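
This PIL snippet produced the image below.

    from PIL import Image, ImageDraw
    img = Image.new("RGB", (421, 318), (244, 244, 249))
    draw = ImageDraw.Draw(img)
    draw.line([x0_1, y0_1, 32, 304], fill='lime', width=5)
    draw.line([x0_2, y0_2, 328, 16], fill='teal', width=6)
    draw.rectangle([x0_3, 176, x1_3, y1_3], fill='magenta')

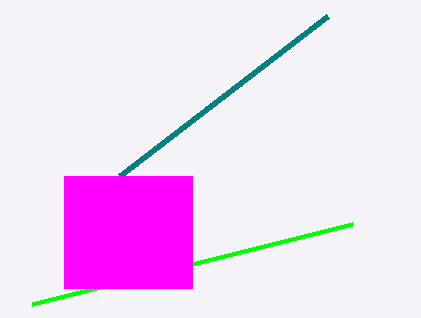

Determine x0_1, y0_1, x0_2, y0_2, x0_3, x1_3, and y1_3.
x0_1 = 352; y0_1 = 224; x0_2 = 120; y0_2 = 176; x0_3 = 64; x1_3 = 192; y1_3 = 288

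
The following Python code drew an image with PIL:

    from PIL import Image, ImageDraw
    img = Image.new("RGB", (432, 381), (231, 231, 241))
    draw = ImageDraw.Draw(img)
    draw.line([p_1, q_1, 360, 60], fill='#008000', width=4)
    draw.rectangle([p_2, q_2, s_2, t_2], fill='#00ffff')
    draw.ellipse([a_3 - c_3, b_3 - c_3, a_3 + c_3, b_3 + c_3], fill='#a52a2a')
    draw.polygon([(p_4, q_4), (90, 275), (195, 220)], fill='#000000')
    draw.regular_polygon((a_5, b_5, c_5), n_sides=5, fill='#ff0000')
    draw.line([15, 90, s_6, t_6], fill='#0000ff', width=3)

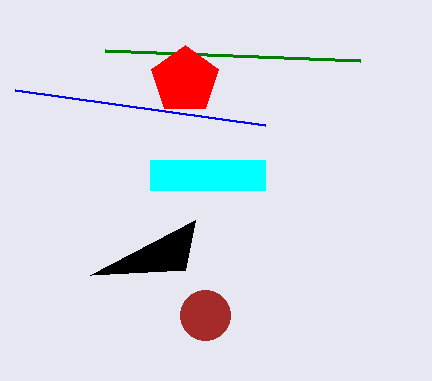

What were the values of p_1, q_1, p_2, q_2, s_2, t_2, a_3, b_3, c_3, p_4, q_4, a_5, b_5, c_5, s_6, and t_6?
p_1 = 105
q_1 = 50
p_2 = 150
q_2 = 160
s_2 = 265
t_2 = 190
a_3 = 205
b_3 = 315
c_3 = 25
p_4 = 185
q_4 = 270
a_5 = 185
b_5 = 80
c_5 = 35
s_6 = 265
t_6 = 125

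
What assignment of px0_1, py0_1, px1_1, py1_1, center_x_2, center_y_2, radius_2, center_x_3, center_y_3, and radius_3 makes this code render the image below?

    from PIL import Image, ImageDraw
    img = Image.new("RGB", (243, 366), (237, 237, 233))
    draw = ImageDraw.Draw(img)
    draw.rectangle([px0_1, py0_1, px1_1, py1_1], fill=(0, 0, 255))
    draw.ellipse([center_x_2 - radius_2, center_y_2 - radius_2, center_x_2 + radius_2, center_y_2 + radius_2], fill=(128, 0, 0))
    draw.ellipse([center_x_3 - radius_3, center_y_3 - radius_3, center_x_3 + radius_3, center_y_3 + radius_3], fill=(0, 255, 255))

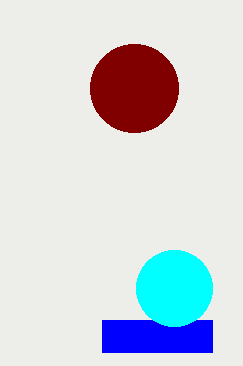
px0_1 = 102; py0_1 = 320; px1_1 = 212; py1_1 = 352; center_x_2 = 134; center_y_2 = 88; radius_2 = 44; center_x_3 = 174; center_y_3 = 288; radius_3 = 38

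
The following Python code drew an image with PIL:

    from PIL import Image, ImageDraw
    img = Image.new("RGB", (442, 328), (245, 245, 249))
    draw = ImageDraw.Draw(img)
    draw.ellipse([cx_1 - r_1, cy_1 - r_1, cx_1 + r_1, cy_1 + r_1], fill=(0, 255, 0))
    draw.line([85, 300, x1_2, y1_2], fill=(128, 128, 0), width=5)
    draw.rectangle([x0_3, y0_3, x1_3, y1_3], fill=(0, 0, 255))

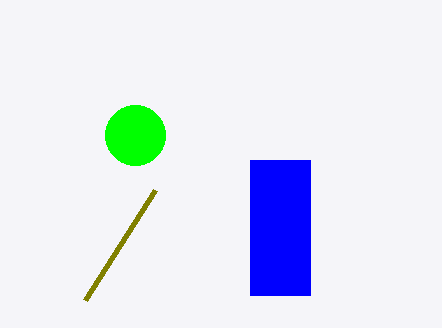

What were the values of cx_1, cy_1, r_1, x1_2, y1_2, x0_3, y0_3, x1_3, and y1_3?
cx_1 = 135
cy_1 = 135
r_1 = 30
x1_2 = 155
y1_2 = 190
x0_3 = 250
y0_3 = 160
x1_3 = 310
y1_3 = 295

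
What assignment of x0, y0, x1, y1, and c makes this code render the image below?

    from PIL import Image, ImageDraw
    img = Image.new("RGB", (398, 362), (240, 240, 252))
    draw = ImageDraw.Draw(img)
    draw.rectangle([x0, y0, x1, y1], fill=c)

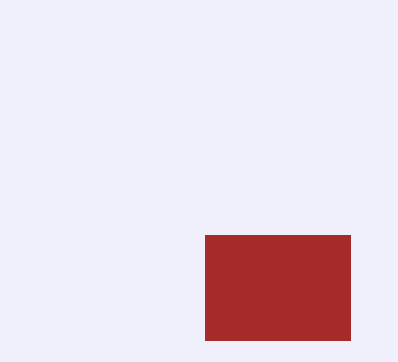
x0 = 205
y0 = 235
x1 = 350
y1 = 340
c = 'brown'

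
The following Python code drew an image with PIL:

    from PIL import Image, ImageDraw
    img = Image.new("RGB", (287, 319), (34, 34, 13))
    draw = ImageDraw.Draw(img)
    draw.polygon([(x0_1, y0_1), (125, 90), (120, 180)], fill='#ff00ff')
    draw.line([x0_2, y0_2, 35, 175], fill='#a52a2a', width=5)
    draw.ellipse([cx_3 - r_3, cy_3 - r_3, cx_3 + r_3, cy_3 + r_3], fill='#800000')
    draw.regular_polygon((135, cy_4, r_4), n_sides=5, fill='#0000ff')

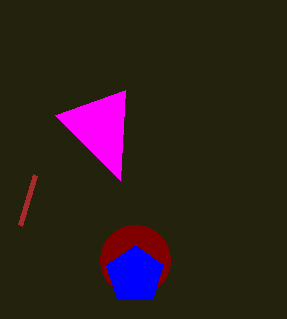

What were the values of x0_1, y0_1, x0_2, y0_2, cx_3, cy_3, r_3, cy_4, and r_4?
x0_1 = 55, y0_1 = 115, x0_2 = 20, y0_2 = 225, cx_3 = 135, cy_3 = 260, r_3 = 35, cy_4 = 275, r_4 = 30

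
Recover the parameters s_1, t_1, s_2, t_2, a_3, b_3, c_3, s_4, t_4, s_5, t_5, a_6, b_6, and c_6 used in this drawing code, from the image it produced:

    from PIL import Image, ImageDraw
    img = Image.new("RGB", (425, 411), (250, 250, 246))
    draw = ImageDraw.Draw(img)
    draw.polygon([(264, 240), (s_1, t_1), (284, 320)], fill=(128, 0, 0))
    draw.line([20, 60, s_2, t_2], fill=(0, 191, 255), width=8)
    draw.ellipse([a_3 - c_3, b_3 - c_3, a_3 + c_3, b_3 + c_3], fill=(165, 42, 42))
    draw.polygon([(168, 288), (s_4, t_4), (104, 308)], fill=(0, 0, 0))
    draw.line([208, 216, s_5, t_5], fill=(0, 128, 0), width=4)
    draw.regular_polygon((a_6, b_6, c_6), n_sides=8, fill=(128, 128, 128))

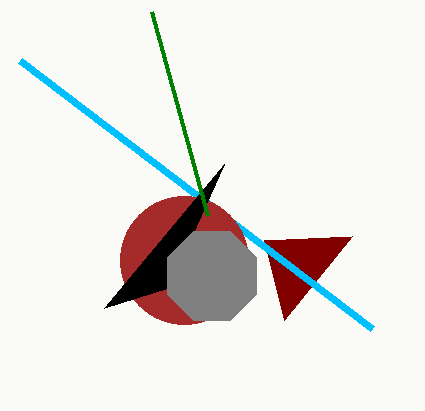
s_1 = 352
t_1 = 236
s_2 = 372
t_2 = 328
a_3 = 184
b_3 = 260
c_3 = 64
s_4 = 224
t_4 = 164
s_5 = 152
t_5 = 12
a_6 = 212
b_6 = 276
c_6 = 48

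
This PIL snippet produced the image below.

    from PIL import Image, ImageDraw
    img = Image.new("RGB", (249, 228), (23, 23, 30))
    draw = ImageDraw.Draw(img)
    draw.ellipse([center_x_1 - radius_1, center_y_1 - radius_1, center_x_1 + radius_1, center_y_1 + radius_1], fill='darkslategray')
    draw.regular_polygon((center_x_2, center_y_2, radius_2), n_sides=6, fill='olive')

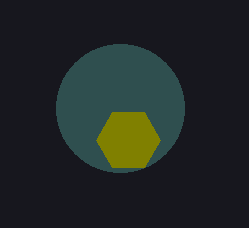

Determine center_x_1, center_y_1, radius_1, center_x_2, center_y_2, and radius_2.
center_x_1 = 120
center_y_1 = 108
radius_1 = 64
center_x_2 = 128
center_y_2 = 140
radius_2 = 32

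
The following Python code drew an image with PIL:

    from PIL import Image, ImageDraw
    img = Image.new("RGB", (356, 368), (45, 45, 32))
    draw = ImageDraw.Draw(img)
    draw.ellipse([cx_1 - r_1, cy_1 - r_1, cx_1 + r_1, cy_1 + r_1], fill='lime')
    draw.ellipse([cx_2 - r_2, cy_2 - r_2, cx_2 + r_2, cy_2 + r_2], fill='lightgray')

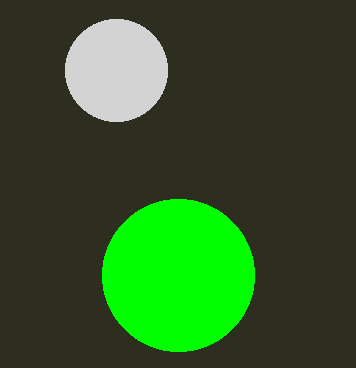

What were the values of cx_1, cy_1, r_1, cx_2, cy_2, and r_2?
cx_1 = 178
cy_1 = 275
r_1 = 76
cx_2 = 116
cy_2 = 70
r_2 = 51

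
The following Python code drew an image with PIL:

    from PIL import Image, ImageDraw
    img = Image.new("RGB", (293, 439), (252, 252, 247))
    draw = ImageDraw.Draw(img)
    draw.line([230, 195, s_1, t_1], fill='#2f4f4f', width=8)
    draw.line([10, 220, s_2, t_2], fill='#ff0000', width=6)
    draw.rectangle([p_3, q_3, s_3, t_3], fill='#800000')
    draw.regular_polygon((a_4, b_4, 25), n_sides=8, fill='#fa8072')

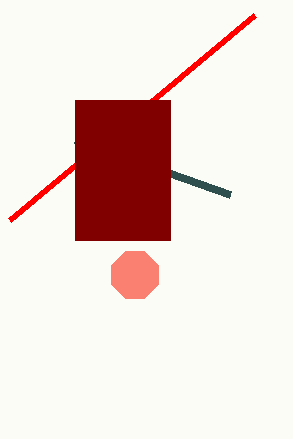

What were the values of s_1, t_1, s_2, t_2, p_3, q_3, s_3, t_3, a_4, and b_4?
s_1 = 75, t_1 = 140, s_2 = 255, t_2 = 15, p_3 = 75, q_3 = 100, s_3 = 170, t_3 = 240, a_4 = 135, b_4 = 275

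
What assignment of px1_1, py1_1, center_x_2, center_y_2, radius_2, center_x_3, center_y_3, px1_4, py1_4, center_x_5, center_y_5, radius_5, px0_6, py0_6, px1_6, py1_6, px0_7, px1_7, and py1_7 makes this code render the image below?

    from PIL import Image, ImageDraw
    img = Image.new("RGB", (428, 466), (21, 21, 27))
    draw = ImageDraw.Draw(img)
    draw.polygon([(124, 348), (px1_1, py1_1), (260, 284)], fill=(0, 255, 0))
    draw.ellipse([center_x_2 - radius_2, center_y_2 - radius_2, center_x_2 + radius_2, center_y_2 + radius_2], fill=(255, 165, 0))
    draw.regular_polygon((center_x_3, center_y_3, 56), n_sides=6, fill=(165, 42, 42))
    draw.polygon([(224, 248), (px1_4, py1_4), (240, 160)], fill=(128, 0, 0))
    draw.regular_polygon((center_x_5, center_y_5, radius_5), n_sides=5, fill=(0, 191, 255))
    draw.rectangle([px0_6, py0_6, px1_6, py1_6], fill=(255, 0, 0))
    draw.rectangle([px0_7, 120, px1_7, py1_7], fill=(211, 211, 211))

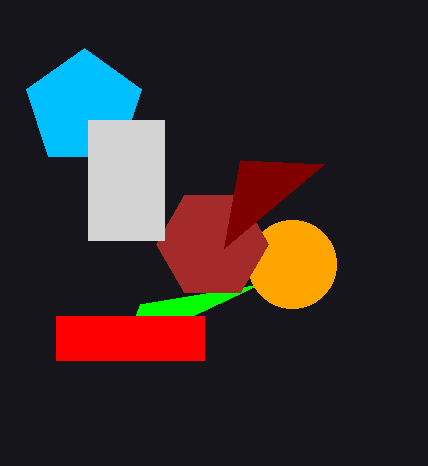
px1_1 = 140
py1_1 = 304
center_x_2 = 292
center_y_2 = 264
radius_2 = 44
center_x_3 = 212
center_y_3 = 244
px1_4 = 324
py1_4 = 164
center_x_5 = 84
center_y_5 = 108
radius_5 = 60
px0_6 = 56
py0_6 = 316
px1_6 = 204
py1_6 = 360
px0_7 = 88
px1_7 = 164
py1_7 = 240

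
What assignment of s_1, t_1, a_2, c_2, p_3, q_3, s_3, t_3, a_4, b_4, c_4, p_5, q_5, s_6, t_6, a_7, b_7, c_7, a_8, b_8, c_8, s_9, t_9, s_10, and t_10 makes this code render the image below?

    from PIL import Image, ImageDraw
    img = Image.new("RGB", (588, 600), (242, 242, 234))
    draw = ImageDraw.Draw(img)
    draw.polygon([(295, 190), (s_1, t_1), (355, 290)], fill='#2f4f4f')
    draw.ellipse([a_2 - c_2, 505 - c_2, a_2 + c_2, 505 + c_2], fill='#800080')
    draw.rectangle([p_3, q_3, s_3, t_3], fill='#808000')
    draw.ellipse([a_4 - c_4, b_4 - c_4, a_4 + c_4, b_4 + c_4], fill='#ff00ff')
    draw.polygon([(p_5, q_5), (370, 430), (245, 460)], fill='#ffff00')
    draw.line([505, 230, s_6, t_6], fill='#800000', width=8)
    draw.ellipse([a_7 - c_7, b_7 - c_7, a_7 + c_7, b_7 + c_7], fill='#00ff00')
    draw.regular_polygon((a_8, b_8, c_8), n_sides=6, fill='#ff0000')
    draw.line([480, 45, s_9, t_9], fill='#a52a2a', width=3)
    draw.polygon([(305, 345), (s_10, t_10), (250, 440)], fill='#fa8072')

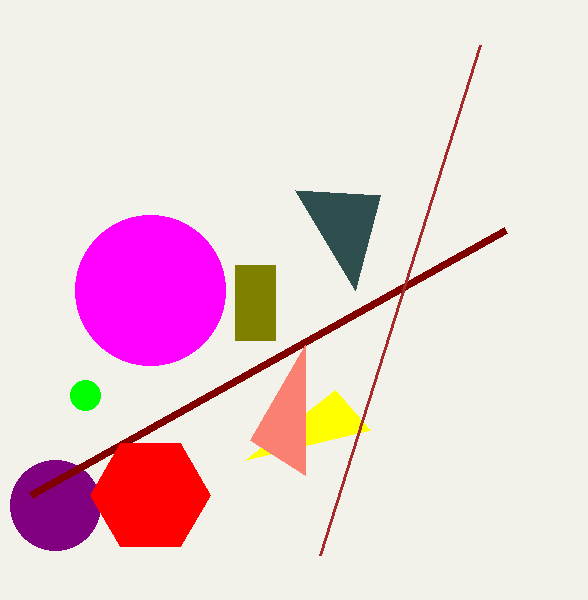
s_1 = 380; t_1 = 195; a_2 = 55; c_2 = 45; p_3 = 235; q_3 = 265; s_3 = 275; t_3 = 340; a_4 = 150; b_4 = 290; c_4 = 75; p_5 = 335; q_5 = 390; s_6 = 30; t_6 = 495; a_7 = 85; b_7 = 395; c_7 = 15; a_8 = 150; b_8 = 495; c_8 = 60; s_9 = 320; t_9 = 555; s_10 = 305; t_10 = 475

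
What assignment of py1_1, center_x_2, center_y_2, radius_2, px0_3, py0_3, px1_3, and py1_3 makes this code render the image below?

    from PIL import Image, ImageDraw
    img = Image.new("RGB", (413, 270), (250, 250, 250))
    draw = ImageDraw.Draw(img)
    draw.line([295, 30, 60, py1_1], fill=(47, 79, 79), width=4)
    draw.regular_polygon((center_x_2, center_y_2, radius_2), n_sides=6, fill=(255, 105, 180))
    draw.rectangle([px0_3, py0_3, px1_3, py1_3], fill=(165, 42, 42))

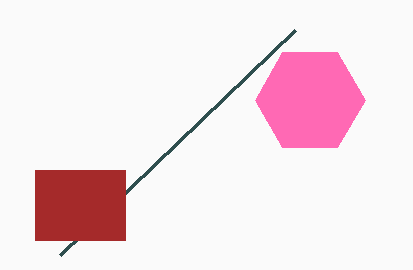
py1_1 = 255
center_x_2 = 310
center_y_2 = 100
radius_2 = 55
px0_3 = 35
py0_3 = 170
px1_3 = 125
py1_3 = 240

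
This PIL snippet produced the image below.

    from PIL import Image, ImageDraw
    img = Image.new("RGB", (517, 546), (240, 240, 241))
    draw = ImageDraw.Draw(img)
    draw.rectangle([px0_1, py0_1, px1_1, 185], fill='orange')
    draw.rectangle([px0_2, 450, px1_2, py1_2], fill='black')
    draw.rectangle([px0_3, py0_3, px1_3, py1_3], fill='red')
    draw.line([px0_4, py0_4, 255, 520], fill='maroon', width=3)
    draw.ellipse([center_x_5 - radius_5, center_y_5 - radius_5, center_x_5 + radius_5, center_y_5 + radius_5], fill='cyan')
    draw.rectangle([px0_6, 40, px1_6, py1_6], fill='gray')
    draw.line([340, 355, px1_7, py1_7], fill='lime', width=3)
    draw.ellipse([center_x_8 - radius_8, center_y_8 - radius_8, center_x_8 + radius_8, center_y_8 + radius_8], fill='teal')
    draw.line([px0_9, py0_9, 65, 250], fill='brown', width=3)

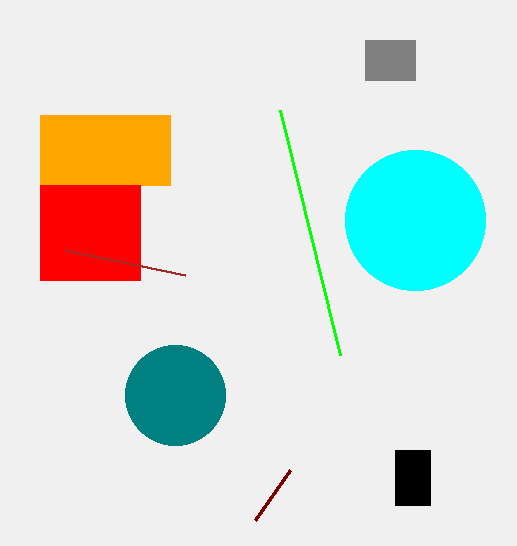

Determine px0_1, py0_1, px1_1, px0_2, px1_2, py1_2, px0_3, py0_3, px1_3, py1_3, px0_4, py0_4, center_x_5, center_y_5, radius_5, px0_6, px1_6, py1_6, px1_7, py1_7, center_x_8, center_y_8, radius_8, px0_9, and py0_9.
px0_1 = 40, py0_1 = 115, px1_1 = 170, px0_2 = 395, px1_2 = 430, py1_2 = 505, px0_3 = 40, py0_3 = 185, px1_3 = 140, py1_3 = 280, px0_4 = 290, py0_4 = 470, center_x_5 = 415, center_y_5 = 220, radius_5 = 70, px0_6 = 365, px1_6 = 415, py1_6 = 80, px1_7 = 280, py1_7 = 110, center_x_8 = 175, center_y_8 = 395, radius_8 = 50, px0_9 = 185, py0_9 = 275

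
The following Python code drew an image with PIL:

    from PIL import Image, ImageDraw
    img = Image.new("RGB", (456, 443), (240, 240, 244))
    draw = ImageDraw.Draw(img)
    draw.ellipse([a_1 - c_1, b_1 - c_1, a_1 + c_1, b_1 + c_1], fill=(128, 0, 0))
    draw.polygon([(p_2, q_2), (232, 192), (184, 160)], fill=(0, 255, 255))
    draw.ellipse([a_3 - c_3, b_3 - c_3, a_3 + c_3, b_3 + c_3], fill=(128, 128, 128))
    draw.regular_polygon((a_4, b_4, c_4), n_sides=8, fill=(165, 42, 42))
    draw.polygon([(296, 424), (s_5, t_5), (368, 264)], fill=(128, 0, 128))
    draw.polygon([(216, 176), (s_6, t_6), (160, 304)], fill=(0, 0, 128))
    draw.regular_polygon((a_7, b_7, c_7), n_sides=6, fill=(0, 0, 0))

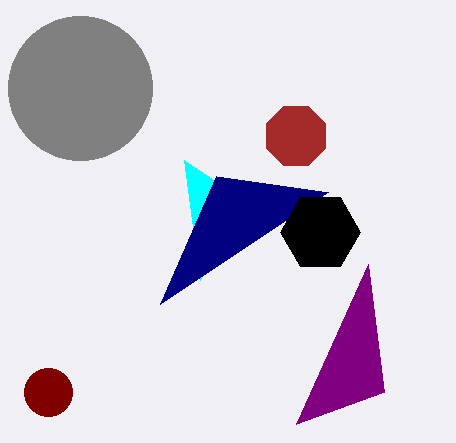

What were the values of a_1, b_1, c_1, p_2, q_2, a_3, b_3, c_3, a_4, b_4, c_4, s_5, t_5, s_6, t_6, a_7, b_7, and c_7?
a_1 = 48; b_1 = 392; c_1 = 24; p_2 = 200; q_2 = 280; a_3 = 80; b_3 = 88; c_3 = 72; a_4 = 296; b_4 = 136; c_4 = 32; s_5 = 384; t_5 = 392; s_6 = 328; t_6 = 192; a_7 = 320; b_7 = 232; c_7 = 40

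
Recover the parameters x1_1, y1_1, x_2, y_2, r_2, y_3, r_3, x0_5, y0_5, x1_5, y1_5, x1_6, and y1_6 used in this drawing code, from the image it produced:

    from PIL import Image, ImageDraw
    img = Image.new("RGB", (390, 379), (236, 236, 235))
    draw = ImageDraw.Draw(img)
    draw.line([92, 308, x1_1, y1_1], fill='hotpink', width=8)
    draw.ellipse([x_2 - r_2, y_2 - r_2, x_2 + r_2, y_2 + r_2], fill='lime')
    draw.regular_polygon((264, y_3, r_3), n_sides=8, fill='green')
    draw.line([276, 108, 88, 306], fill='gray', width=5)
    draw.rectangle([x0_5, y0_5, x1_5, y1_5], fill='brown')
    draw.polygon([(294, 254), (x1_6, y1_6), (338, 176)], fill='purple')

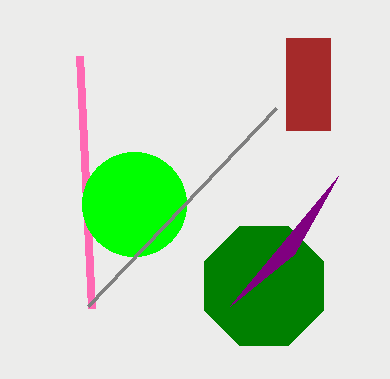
x1_1 = 80
y1_1 = 56
x_2 = 134
y_2 = 204
r_2 = 52
y_3 = 286
r_3 = 64
x0_5 = 286
y0_5 = 38
x1_5 = 330
y1_5 = 130
x1_6 = 230
y1_6 = 306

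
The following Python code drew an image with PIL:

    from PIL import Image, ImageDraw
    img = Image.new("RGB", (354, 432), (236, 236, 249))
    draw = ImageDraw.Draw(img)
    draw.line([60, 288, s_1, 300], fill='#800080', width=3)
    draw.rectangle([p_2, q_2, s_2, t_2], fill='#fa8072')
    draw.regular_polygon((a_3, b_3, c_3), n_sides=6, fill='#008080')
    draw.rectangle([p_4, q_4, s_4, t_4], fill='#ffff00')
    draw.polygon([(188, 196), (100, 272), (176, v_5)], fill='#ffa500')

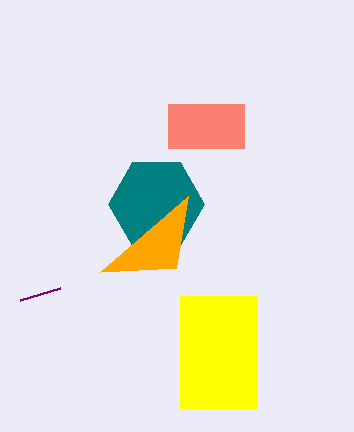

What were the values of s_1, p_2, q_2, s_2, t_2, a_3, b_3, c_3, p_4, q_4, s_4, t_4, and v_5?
s_1 = 20, p_2 = 168, q_2 = 104, s_2 = 244, t_2 = 148, a_3 = 156, b_3 = 204, c_3 = 48, p_4 = 180, q_4 = 296, s_4 = 256, t_4 = 408, v_5 = 268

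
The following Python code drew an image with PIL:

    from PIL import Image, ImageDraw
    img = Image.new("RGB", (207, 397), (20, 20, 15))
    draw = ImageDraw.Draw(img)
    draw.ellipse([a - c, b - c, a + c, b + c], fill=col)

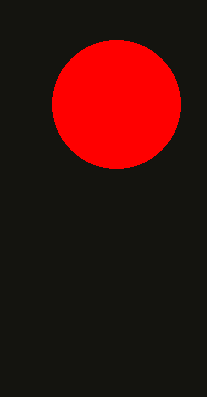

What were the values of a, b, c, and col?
a = 116
b = 104
c = 64
col = 'red'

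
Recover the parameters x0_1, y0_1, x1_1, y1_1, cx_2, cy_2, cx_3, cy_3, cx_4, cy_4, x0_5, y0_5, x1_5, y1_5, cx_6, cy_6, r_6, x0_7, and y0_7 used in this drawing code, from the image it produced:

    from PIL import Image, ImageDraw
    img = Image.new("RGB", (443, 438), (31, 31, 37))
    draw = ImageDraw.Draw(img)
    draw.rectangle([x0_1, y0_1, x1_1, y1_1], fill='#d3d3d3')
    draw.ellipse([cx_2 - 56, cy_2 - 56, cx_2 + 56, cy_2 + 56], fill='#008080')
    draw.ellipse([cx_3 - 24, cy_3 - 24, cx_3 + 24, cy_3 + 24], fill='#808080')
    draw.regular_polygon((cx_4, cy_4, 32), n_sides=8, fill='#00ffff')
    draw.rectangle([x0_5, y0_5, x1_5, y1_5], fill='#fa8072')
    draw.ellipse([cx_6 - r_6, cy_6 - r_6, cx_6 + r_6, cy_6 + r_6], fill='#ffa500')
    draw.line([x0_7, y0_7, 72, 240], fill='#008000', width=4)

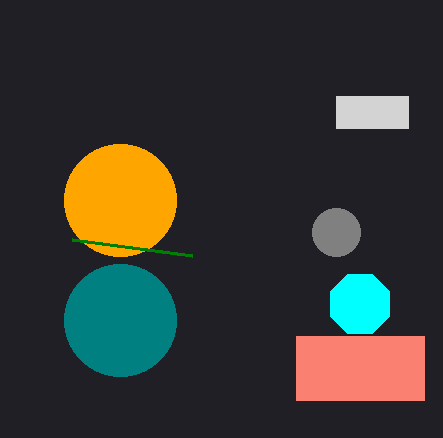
x0_1 = 336, y0_1 = 96, x1_1 = 408, y1_1 = 128, cx_2 = 120, cy_2 = 320, cx_3 = 336, cy_3 = 232, cx_4 = 360, cy_4 = 304, x0_5 = 296, y0_5 = 336, x1_5 = 424, y1_5 = 400, cx_6 = 120, cy_6 = 200, r_6 = 56, x0_7 = 192, y0_7 = 256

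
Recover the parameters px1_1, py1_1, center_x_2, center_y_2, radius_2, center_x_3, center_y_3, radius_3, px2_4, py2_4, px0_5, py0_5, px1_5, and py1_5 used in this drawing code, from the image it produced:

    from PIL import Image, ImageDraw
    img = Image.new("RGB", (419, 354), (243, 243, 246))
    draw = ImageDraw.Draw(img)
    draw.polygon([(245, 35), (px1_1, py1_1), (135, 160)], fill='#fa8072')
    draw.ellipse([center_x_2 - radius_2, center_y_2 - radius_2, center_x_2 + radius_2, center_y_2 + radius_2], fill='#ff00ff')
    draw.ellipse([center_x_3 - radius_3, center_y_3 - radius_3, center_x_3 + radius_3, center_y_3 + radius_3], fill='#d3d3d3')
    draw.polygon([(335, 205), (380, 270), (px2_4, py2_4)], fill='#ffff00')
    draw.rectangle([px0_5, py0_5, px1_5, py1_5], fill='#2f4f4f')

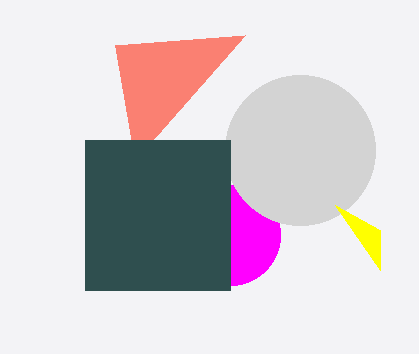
px1_1 = 115, py1_1 = 45, center_x_2 = 230, center_y_2 = 235, radius_2 = 50, center_x_3 = 300, center_y_3 = 150, radius_3 = 75, px2_4 = 380, py2_4 = 230, px0_5 = 85, py0_5 = 140, px1_5 = 230, py1_5 = 290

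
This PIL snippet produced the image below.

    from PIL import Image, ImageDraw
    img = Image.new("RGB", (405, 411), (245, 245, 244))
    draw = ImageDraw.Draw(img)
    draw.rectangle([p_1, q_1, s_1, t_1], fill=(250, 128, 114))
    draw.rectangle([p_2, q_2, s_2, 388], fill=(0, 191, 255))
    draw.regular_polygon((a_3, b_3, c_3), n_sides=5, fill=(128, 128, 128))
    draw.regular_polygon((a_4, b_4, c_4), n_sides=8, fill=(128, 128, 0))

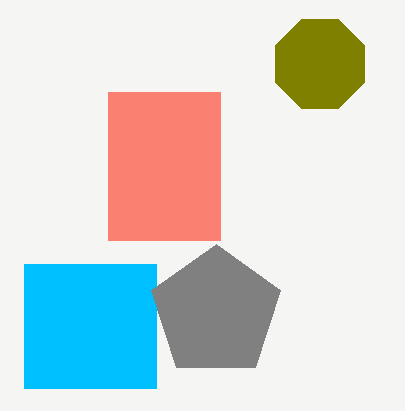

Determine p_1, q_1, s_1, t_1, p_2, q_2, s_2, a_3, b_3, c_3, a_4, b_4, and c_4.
p_1 = 108, q_1 = 92, s_1 = 220, t_1 = 240, p_2 = 24, q_2 = 264, s_2 = 156, a_3 = 216, b_3 = 312, c_3 = 68, a_4 = 320, b_4 = 64, c_4 = 48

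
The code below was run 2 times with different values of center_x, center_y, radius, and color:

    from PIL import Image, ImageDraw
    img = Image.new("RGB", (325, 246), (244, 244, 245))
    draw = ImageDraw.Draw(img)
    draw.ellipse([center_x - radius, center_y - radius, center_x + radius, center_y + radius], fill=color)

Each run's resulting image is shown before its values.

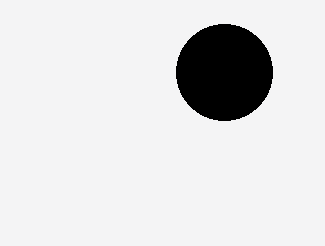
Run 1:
center_x = 224
center_y = 72
radius = 48
color = 'black'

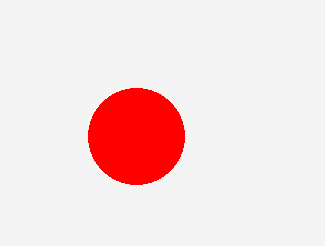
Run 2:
center_x = 136, center_y = 136, radius = 48, color = 'red'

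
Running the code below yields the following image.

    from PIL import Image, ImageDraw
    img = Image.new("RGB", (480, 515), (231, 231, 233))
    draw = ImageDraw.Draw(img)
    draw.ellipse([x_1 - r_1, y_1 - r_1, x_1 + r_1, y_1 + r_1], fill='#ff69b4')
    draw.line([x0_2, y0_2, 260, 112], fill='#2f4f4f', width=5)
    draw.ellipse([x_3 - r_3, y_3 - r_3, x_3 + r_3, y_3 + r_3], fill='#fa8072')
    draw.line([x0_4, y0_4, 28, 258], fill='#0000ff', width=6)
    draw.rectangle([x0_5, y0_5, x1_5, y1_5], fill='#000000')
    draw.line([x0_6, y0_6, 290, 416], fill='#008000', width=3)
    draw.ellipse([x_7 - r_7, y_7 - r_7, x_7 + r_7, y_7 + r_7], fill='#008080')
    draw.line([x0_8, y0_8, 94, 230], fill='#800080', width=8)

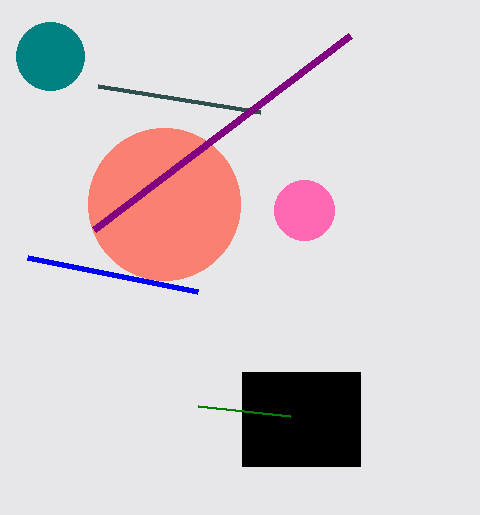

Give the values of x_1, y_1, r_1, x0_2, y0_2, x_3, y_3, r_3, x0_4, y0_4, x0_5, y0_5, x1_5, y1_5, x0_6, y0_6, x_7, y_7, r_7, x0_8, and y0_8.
x_1 = 304, y_1 = 210, r_1 = 30, x0_2 = 98, y0_2 = 86, x_3 = 164, y_3 = 204, r_3 = 76, x0_4 = 198, y0_4 = 292, x0_5 = 242, y0_5 = 372, x1_5 = 360, y1_5 = 466, x0_6 = 198, y0_6 = 406, x_7 = 50, y_7 = 56, r_7 = 34, x0_8 = 350, y0_8 = 36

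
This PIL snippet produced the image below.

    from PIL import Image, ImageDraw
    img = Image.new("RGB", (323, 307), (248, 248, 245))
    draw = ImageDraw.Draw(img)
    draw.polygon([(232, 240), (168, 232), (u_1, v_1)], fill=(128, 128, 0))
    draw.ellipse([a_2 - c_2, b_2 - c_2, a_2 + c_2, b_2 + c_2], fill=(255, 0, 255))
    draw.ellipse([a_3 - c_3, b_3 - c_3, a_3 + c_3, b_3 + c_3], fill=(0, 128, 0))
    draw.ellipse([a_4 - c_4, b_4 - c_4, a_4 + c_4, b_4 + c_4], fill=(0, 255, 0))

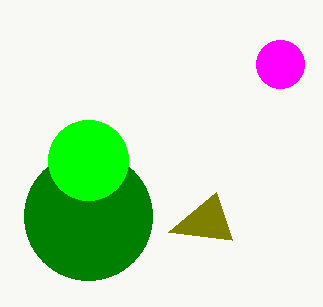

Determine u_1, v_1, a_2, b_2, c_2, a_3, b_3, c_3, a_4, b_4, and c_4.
u_1 = 216, v_1 = 192, a_2 = 280, b_2 = 64, c_2 = 24, a_3 = 88, b_3 = 216, c_3 = 64, a_4 = 88, b_4 = 160, c_4 = 40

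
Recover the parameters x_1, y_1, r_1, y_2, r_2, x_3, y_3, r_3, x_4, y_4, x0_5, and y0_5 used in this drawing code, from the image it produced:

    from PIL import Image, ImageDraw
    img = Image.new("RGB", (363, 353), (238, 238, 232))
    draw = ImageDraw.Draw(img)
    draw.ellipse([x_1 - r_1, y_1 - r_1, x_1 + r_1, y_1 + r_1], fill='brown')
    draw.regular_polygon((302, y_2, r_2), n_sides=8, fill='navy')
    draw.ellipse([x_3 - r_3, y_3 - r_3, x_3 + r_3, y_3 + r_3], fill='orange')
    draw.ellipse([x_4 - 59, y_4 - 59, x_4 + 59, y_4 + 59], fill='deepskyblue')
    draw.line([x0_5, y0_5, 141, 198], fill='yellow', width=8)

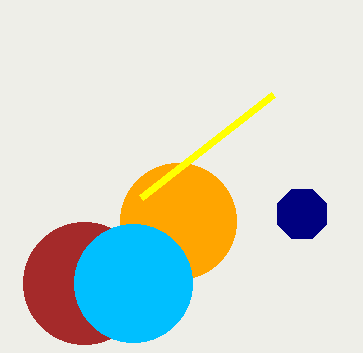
x_1 = 84; y_1 = 283; r_1 = 61; y_2 = 214; r_2 = 27; x_3 = 178; y_3 = 221; r_3 = 58; x_4 = 133; y_4 = 283; x0_5 = 273; y0_5 = 95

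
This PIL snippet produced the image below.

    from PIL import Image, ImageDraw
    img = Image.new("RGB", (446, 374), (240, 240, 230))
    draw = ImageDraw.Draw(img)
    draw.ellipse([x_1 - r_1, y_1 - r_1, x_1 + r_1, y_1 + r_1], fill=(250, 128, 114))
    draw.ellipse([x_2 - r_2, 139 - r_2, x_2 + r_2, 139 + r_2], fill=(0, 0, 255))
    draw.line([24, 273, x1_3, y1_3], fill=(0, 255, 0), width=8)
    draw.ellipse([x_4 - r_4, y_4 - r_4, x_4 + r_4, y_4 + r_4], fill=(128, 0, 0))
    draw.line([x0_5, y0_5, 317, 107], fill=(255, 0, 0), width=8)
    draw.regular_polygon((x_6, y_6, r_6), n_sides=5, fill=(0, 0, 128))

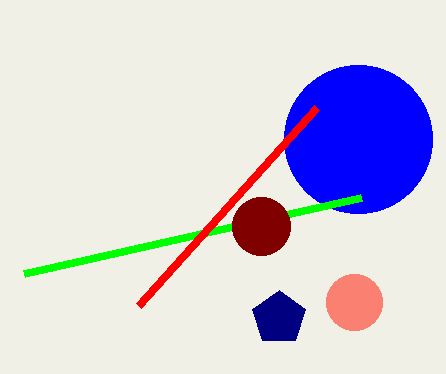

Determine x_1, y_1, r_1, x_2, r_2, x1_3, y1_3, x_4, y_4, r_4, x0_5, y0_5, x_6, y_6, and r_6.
x_1 = 354
y_1 = 302
r_1 = 28
x_2 = 358
r_2 = 74
x1_3 = 361
y1_3 = 197
x_4 = 261
y_4 = 226
r_4 = 29
x0_5 = 139
y0_5 = 305
x_6 = 279
y_6 = 318
r_6 = 28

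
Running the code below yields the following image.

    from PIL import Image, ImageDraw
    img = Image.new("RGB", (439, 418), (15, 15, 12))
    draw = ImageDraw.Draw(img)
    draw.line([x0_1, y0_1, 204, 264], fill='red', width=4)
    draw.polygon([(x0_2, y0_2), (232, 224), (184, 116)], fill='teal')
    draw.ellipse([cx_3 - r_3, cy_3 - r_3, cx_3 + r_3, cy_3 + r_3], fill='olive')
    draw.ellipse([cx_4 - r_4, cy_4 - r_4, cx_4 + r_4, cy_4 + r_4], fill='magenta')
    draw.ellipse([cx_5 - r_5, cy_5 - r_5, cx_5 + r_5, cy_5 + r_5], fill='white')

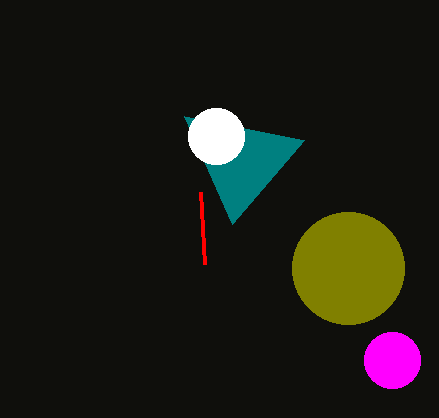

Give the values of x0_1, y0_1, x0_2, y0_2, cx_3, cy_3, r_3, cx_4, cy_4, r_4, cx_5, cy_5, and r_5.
x0_1 = 200; y0_1 = 192; x0_2 = 304; y0_2 = 140; cx_3 = 348; cy_3 = 268; r_3 = 56; cx_4 = 392; cy_4 = 360; r_4 = 28; cx_5 = 216; cy_5 = 136; r_5 = 28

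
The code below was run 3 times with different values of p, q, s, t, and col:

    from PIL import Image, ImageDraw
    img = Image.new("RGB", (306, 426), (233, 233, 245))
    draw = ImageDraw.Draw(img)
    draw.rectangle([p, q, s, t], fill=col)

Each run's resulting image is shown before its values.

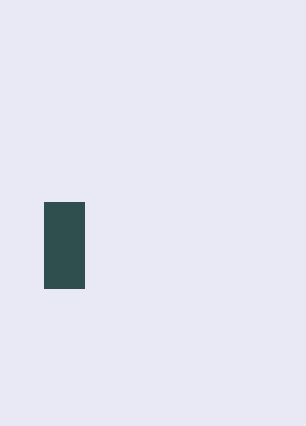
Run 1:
p = 44, q = 202, s = 84, t = 288, col = 'darkslategray'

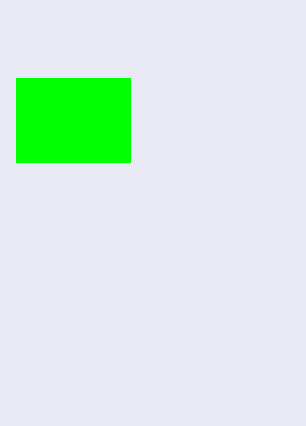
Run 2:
p = 16; q = 78; s = 130; t = 162; col = 'lime'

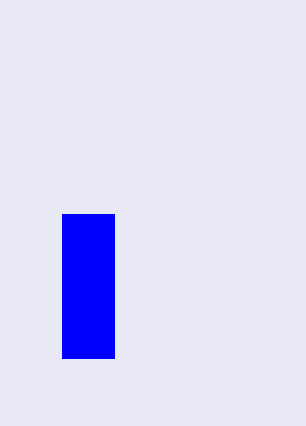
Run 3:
p = 62
q = 214
s = 114
t = 358
col = 'blue'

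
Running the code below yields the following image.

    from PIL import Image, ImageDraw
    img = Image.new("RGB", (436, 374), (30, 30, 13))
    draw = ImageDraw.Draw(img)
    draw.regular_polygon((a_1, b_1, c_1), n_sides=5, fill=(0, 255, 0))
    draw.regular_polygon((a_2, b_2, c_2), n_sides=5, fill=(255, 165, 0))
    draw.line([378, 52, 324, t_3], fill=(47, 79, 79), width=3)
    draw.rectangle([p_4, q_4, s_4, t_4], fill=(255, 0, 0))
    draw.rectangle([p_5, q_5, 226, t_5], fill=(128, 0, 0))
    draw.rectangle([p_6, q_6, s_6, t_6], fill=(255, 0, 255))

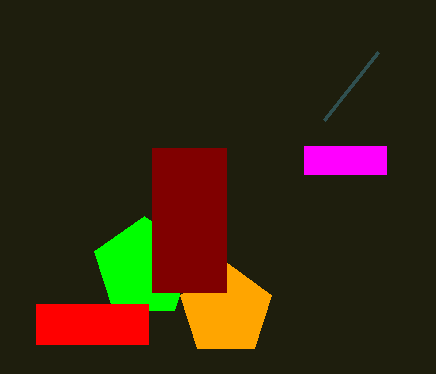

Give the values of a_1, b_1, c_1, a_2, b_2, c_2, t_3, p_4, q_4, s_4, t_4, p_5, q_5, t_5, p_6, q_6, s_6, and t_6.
a_1 = 144
b_1 = 268
c_1 = 52
a_2 = 226
b_2 = 310
c_2 = 48
t_3 = 120
p_4 = 36
q_4 = 304
s_4 = 148
t_4 = 344
p_5 = 152
q_5 = 148
t_5 = 292
p_6 = 304
q_6 = 146
s_6 = 386
t_6 = 174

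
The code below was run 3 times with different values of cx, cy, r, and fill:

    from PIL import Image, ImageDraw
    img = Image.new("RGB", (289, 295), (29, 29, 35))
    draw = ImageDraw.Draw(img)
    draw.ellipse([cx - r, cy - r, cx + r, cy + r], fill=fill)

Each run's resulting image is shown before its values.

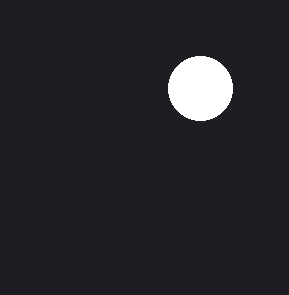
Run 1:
cx = 200; cy = 88; r = 32; fill = 'white'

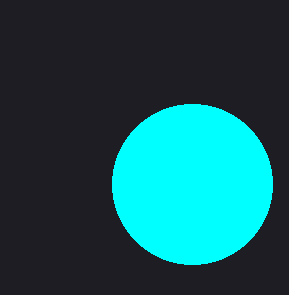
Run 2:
cx = 192, cy = 184, r = 80, fill = 'cyan'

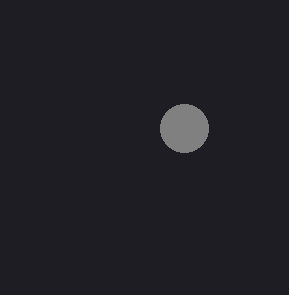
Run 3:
cx = 184; cy = 128; r = 24; fill = 'gray'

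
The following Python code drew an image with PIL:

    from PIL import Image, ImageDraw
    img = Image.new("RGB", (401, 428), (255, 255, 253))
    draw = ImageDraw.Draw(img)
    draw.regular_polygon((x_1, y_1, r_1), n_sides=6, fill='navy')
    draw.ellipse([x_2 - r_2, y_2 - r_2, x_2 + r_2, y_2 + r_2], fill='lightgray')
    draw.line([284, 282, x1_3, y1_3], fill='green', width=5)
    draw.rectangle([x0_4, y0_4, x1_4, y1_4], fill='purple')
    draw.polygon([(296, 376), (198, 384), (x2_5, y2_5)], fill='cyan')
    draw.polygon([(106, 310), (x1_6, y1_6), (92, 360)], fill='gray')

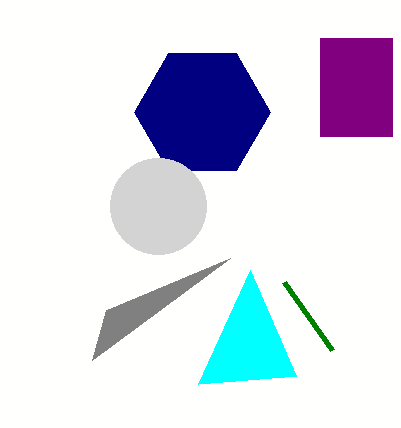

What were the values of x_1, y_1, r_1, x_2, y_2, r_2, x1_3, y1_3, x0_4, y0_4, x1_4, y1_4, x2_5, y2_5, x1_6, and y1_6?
x_1 = 202
y_1 = 112
r_1 = 68
x_2 = 158
y_2 = 206
r_2 = 48
x1_3 = 332
y1_3 = 350
x0_4 = 320
y0_4 = 38
x1_4 = 392
y1_4 = 136
x2_5 = 250
y2_5 = 270
x1_6 = 230
y1_6 = 258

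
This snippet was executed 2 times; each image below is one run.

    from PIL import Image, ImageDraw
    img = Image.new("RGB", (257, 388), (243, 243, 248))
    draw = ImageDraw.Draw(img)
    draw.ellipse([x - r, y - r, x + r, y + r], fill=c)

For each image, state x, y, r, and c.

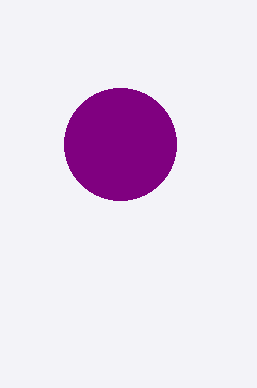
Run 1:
x = 120, y = 144, r = 56, c = 'purple'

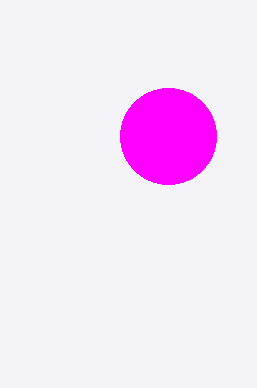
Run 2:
x = 168
y = 136
r = 48
c = 'magenta'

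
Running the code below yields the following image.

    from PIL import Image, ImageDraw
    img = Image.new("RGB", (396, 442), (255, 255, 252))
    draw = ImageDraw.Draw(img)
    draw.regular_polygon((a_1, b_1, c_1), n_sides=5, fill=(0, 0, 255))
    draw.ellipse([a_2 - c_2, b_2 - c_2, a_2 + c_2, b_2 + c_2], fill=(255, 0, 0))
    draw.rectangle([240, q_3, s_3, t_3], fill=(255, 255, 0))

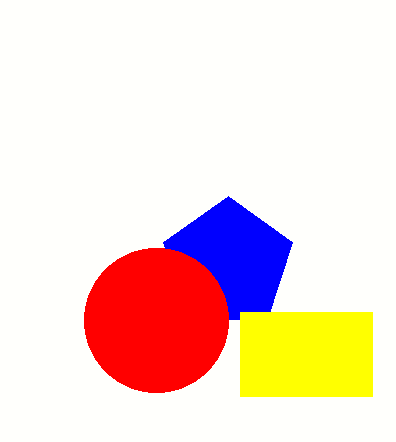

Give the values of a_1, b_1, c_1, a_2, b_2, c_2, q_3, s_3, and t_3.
a_1 = 228; b_1 = 264; c_1 = 68; a_2 = 156; b_2 = 320; c_2 = 72; q_3 = 312; s_3 = 372; t_3 = 396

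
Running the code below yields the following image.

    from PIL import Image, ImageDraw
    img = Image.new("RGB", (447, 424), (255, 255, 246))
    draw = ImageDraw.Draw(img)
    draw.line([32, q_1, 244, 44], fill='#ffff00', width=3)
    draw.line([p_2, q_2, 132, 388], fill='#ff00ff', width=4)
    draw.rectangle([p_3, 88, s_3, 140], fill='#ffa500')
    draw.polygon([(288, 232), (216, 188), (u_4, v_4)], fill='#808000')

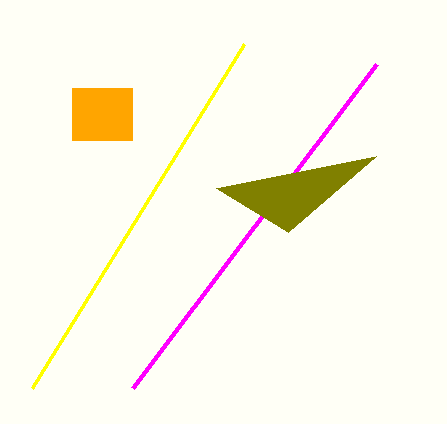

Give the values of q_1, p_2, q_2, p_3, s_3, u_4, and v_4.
q_1 = 388
p_2 = 376
q_2 = 64
p_3 = 72
s_3 = 132
u_4 = 376
v_4 = 156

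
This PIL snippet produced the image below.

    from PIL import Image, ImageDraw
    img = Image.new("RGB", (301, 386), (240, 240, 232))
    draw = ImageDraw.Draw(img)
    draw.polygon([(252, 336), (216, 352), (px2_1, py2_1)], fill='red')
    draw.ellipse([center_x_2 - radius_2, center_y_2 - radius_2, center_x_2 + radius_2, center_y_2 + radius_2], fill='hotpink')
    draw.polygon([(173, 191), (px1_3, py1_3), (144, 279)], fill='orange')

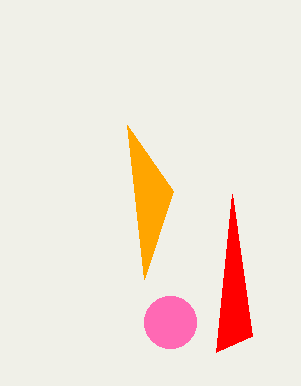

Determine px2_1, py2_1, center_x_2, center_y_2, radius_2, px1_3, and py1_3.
px2_1 = 232
py2_1 = 194
center_x_2 = 170
center_y_2 = 322
radius_2 = 26
px1_3 = 127
py1_3 = 125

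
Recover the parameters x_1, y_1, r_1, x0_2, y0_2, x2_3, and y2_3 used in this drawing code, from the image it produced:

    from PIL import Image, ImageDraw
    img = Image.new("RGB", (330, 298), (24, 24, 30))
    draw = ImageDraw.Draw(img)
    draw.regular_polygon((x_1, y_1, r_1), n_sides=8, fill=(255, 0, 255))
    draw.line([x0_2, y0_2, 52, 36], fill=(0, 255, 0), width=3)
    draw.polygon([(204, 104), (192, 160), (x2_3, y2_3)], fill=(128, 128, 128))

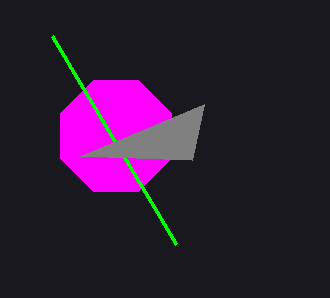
x_1 = 116; y_1 = 136; r_1 = 60; x0_2 = 176; y0_2 = 244; x2_3 = 80; y2_3 = 156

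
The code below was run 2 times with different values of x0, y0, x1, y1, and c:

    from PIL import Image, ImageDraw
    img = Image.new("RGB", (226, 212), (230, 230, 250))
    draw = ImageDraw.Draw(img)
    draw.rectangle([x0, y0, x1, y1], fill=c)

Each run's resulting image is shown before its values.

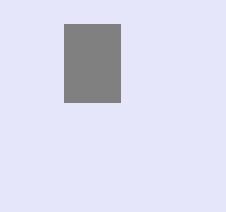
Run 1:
x0 = 64
y0 = 24
x1 = 120
y1 = 102
c = 'gray'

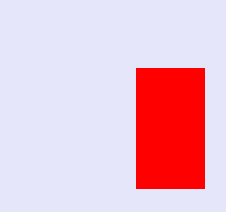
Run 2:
x0 = 136; y0 = 68; x1 = 204; y1 = 188; c = 'red'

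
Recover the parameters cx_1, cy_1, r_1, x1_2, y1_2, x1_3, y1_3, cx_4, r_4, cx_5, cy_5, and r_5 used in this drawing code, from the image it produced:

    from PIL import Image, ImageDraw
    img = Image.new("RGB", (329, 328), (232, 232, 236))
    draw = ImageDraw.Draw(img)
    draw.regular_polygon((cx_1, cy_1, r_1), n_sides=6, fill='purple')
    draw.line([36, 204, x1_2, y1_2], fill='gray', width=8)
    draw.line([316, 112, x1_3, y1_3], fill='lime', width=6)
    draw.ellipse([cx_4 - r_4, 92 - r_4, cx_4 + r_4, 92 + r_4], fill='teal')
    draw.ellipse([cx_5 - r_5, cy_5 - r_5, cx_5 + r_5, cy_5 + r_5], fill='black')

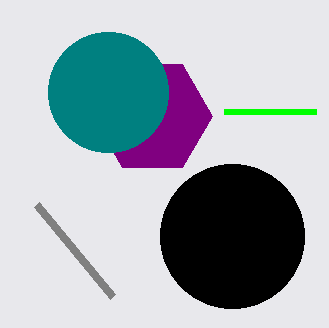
cx_1 = 152, cy_1 = 116, r_1 = 60, x1_2 = 112, y1_2 = 296, x1_3 = 224, y1_3 = 112, cx_4 = 108, r_4 = 60, cx_5 = 232, cy_5 = 236, r_5 = 72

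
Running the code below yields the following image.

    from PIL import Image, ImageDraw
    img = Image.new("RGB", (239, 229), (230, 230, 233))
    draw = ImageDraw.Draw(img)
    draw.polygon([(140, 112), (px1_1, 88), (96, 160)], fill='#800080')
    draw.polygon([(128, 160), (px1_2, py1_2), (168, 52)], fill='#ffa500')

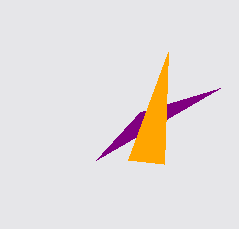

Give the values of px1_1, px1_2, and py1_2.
px1_1 = 220; px1_2 = 164; py1_2 = 164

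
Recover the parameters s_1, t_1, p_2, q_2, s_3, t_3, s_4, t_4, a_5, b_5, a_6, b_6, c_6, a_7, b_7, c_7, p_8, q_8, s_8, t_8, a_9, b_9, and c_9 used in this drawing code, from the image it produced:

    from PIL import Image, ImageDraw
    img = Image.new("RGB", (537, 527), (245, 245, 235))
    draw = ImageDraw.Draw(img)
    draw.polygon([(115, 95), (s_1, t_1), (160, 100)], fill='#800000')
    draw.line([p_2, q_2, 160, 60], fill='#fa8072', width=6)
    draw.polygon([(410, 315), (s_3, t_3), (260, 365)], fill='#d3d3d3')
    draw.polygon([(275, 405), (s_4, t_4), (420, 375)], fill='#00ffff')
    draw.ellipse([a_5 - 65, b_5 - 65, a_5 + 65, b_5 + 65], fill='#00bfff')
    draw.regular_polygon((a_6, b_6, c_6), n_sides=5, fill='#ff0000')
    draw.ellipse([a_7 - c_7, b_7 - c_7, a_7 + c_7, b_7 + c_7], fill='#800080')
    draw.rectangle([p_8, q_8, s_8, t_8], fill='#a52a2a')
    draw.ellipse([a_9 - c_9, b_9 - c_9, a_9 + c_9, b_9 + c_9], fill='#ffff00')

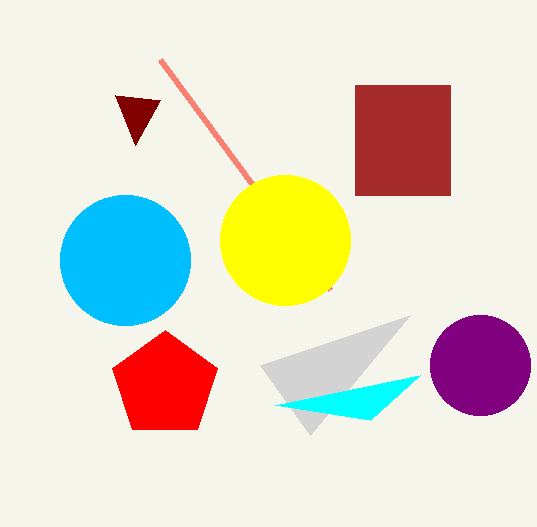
s_1 = 135
t_1 = 145
p_2 = 330
q_2 = 290
s_3 = 310
t_3 = 435
s_4 = 370
t_4 = 420
a_5 = 125
b_5 = 260
a_6 = 165
b_6 = 385
c_6 = 55
a_7 = 480
b_7 = 365
c_7 = 50
p_8 = 355
q_8 = 85
s_8 = 450
t_8 = 195
a_9 = 285
b_9 = 240
c_9 = 65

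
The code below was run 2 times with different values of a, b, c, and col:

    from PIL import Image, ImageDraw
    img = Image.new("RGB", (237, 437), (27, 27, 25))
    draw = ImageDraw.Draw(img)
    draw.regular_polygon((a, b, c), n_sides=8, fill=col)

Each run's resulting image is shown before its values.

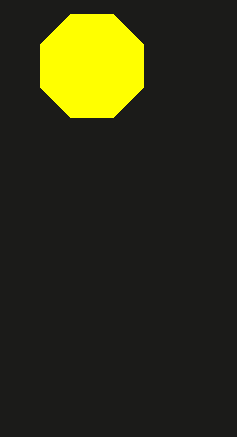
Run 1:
a = 92; b = 66; c = 56; col = 'yellow'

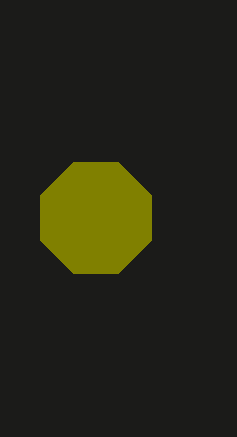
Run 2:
a = 96; b = 218; c = 60; col = 'olive'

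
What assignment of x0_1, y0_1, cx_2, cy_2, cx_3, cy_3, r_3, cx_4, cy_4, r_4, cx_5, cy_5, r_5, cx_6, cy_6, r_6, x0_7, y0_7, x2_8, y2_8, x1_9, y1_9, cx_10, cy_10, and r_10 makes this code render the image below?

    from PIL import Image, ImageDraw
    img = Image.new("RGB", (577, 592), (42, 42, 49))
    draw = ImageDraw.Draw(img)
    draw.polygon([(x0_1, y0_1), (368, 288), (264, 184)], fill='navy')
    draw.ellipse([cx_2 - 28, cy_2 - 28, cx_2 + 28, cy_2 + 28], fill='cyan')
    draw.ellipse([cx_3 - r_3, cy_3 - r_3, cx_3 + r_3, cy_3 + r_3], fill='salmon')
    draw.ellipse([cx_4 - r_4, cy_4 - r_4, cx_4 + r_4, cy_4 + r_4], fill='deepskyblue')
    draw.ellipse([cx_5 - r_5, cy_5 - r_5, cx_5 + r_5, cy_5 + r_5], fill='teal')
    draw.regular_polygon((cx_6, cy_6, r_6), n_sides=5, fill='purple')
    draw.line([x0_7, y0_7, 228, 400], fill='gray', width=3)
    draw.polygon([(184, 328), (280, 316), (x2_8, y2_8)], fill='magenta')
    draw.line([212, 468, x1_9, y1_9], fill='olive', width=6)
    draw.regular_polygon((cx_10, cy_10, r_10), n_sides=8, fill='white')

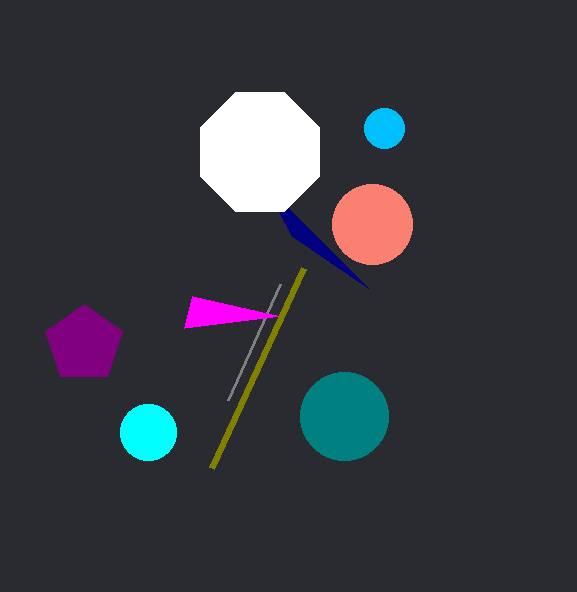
x0_1 = 292; y0_1 = 236; cx_2 = 148; cy_2 = 432; cx_3 = 372; cy_3 = 224; r_3 = 40; cx_4 = 384; cy_4 = 128; r_4 = 20; cx_5 = 344; cy_5 = 416; r_5 = 44; cx_6 = 84; cy_6 = 344; r_6 = 40; x0_7 = 280; y0_7 = 284; x2_8 = 192; y2_8 = 296; x1_9 = 304; y1_9 = 268; cx_10 = 260; cy_10 = 152; r_10 = 64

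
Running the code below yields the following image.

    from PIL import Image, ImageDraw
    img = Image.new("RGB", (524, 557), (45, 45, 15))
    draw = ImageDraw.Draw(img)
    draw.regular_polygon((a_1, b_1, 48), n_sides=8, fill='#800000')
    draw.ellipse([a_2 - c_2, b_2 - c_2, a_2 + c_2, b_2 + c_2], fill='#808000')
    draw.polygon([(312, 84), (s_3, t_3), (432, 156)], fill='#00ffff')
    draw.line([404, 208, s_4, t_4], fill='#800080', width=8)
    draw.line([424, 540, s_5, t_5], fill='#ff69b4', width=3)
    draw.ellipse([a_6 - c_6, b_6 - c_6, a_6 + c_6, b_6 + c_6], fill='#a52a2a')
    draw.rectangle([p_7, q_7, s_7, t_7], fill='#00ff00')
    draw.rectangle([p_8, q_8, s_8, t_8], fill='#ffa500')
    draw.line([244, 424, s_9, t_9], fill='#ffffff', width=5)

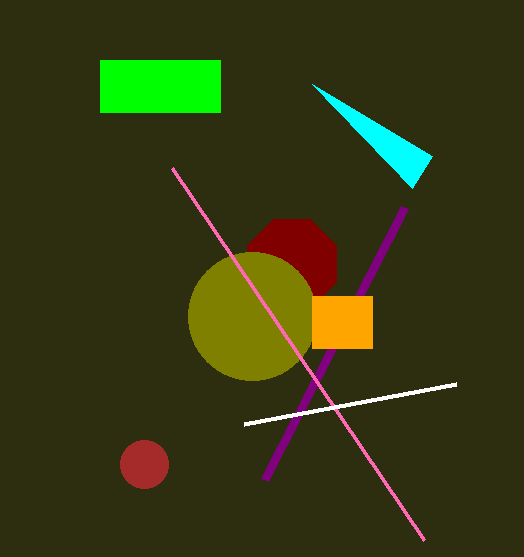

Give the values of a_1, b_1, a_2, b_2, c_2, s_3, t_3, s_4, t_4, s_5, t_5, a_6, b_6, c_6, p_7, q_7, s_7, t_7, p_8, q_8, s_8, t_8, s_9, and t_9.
a_1 = 292
b_1 = 264
a_2 = 252
b_2 = 316
c_2 = 64
s_3 = 412
t_3 = 188
s_4 = 264
t_4 = 480
s_5 = 172
t_5 = 168
a_6 = 144
b_6 = 464
c_6 = 24
p_7 = 100
q_7 = 60
s_7 = 220
t_7 = 112
p_8 = 312
q_8 = 296
s_8 = 372
t_8 = 348
s_9 = 456
t_9 = 384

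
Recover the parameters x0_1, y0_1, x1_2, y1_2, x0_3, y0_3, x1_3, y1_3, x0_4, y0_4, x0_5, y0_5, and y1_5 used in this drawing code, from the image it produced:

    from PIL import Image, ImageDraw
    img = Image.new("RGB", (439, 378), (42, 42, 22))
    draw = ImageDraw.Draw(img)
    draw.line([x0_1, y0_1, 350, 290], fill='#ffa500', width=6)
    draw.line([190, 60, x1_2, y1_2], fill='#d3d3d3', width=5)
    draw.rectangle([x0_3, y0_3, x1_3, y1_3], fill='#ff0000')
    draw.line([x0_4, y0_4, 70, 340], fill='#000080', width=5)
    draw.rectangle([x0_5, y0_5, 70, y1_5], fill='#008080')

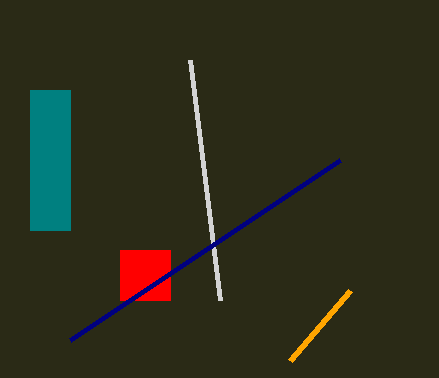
x0_1 = 290; y0_1 = 360; x1_2 = 220; y1_2 = 300; x0_3 = 120; y0_3 = 250; x1_3 = 170; y1_3 = 300; x0_4 = 340; y0_4 = 160; x0_5 = 30; y0_5 = 90; y1_5 = 230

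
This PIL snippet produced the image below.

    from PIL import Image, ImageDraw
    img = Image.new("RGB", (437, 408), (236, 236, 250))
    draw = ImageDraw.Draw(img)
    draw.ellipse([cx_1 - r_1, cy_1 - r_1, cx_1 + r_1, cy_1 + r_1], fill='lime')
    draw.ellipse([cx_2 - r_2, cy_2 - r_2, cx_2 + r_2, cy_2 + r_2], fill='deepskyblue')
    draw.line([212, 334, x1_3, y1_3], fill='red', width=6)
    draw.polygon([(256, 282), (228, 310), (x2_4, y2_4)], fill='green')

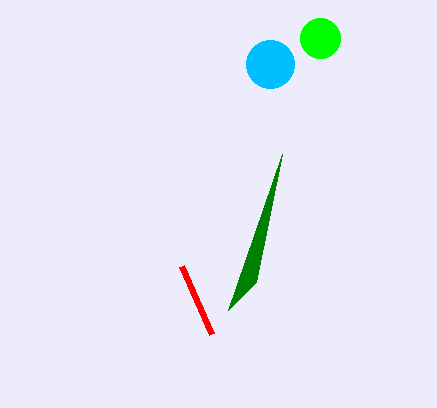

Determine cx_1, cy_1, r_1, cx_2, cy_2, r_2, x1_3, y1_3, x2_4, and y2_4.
cx_1 = 320; cy_1 = 38; r_1 = 20; cx_2 = 270; cy_2 = 64; r_2 = 24; x1_3 = 182; y1_3 = 266; x2_4 = 282; y2_4 = 154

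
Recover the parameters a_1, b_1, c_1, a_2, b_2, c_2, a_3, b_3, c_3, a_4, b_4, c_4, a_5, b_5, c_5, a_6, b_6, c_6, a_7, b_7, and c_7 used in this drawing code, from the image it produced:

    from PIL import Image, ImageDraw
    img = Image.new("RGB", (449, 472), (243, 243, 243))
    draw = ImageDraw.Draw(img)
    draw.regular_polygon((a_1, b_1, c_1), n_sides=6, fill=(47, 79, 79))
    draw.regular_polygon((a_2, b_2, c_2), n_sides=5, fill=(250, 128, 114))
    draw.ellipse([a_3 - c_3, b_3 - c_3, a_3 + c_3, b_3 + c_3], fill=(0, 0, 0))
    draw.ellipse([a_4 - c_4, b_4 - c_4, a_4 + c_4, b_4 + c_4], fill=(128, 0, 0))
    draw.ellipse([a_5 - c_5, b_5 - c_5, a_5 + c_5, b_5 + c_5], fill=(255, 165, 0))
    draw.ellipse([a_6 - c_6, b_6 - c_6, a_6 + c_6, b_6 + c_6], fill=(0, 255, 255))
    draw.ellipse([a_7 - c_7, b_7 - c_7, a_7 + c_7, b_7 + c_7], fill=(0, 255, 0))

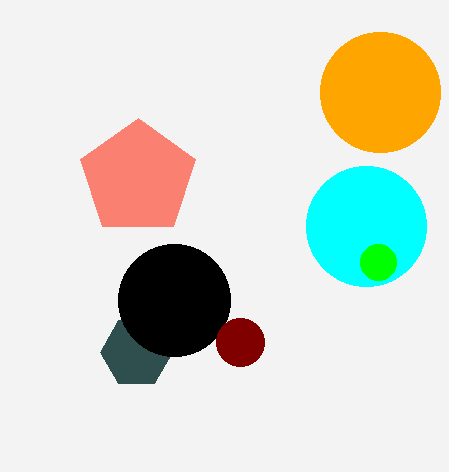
a_1 = 136; b_1 = 352; c_1 = 36; a_2 = 138; b_2 = 178; c_2 = 60; a_3 = 174; b_3 = 300; c_3 = 56; a_4 = 240; b_4 = 342; c_4 = 24; a_5 = 380; b_5 = 92; c_5 = 60; a_6 = 366; b_6 = 226; c_6 = 60; a_7 = 378; b_7 = 262; c_7 = 18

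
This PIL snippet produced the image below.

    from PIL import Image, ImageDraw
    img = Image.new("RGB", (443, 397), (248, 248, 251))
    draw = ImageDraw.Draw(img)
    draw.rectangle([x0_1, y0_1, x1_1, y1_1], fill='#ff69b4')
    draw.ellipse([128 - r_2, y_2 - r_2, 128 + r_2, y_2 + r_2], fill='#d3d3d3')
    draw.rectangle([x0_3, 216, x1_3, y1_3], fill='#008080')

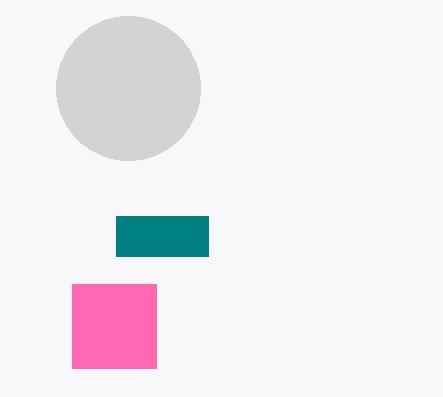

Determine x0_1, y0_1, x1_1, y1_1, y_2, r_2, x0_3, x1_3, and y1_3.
x0_1 = 72; y0_1 = 284; x1_1 = 156; y1_1 = 368; y_2 = 88; r_2 = 72; x0_3 = 116; x1_3 = 208; y1_3 = 256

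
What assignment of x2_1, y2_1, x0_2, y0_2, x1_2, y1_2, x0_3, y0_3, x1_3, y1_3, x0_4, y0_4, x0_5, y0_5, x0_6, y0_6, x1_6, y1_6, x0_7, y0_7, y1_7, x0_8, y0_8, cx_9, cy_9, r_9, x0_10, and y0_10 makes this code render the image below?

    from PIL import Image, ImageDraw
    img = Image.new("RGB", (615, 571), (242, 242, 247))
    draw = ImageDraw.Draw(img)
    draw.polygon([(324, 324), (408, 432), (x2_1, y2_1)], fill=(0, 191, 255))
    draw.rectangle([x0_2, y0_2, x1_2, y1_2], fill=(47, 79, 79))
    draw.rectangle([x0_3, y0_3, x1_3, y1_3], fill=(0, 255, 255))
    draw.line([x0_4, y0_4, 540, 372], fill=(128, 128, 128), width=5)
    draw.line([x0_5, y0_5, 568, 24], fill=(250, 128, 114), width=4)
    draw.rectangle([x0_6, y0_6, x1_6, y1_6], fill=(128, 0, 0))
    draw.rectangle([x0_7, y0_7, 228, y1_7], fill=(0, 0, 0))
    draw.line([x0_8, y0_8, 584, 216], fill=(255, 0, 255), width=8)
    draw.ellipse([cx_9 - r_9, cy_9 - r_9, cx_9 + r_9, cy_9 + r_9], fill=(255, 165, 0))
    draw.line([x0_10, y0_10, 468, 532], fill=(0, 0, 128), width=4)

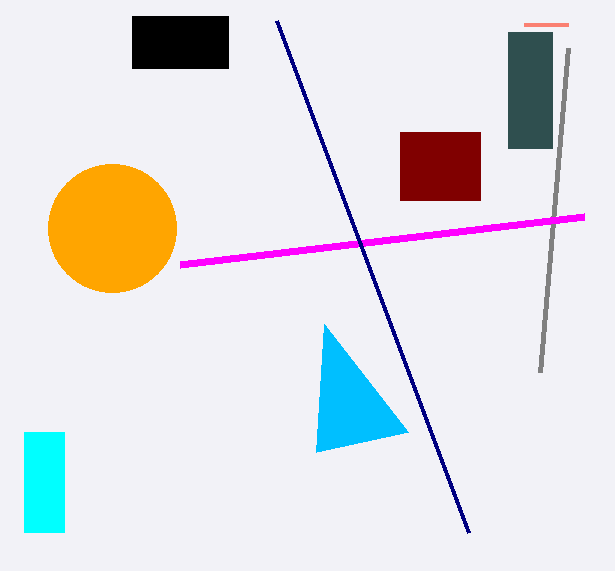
x2_1 = 316
y2_1 = 452
x0_2 = 508
y0_2 = 32
x1_2 = 552
y1_2 = 148
x0_3 = 24
y0_3 = 432
x1_3 = 64
y1_3 = 532
x0_4 = 568
y0_4 = 48
x0_5 = 524
y0_5 = 24
x0_6 = 400
y0_6 = 132
x1_6 = 480
y1_6 = 200
x0_7 = 132
y0_7 = 16
y1_7 = 68
x0_8 = 180
y0_8 = 264
cx_9 = 112
cy_9 = 228
r_9 = 64
x0_10 = 276
y0_10 = 20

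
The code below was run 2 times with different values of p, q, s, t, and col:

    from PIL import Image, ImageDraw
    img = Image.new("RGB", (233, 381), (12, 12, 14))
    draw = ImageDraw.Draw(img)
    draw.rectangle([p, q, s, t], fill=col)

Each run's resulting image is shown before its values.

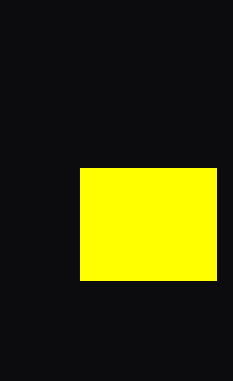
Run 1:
p = 80; q = 168; s = 216; t = 280; col = 'yellow'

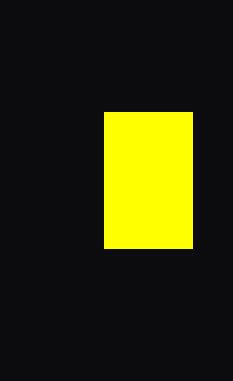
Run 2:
p = 104; q = 112; s = 192; t = 248; col = 'yellow'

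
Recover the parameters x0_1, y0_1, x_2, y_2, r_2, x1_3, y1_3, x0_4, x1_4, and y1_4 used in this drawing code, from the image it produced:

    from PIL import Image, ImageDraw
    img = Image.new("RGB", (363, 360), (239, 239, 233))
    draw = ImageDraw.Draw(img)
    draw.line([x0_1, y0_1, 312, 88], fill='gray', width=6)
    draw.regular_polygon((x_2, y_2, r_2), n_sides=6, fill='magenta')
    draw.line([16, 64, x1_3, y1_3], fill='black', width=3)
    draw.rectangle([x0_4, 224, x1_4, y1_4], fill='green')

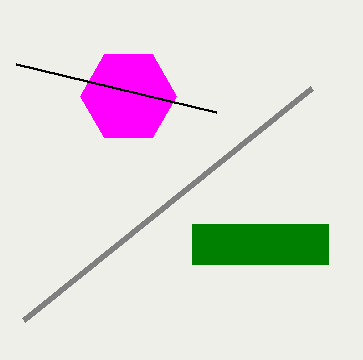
x0_1 = 24
y0_1 = 320
x_2 = 128
y_2 = 96
r_2 = 48
x1_3 = 216
y1_3 = 112
x0_4 = 192
x1_4 = 328
y1_4 = 264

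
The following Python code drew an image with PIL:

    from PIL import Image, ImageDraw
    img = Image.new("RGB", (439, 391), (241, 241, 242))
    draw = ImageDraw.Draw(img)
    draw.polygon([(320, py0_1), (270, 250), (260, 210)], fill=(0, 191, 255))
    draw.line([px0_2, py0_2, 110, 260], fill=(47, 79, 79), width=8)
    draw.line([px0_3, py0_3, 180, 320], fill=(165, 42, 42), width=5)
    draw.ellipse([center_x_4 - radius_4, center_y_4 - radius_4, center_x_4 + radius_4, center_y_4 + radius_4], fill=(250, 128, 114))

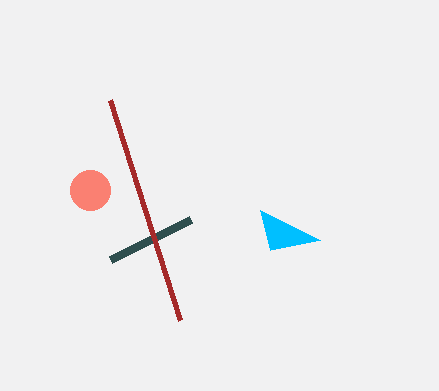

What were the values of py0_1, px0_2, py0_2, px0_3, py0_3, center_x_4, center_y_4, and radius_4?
py0_1 = 240
px0_2 = 190
py0_2 = 220
px0_3 = 110
py0_3 = 100
center_x_4 = 90
center_y_4 = 190
radius_4 = 20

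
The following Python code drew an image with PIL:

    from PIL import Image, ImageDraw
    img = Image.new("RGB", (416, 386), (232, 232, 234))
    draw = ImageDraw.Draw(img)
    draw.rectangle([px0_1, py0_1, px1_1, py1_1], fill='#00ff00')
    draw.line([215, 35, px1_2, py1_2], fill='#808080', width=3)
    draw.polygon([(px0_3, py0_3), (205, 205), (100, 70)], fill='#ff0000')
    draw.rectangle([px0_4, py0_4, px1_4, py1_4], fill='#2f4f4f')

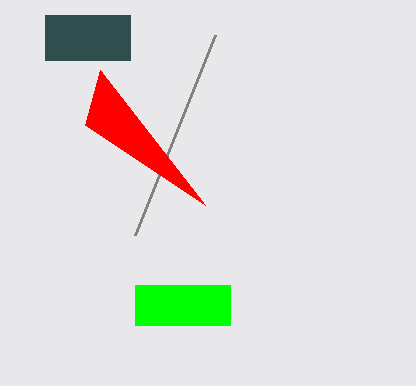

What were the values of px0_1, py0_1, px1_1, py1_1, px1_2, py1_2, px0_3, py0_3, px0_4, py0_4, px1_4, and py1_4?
px0_1 = 135; py0_1 = 285; px1_1 = 230; py1_1 = 325; px1_2 = 135; py1_2 = 235; px0_3 = 85; py0_3 = 125; px0_4 = 45; py0_4 = 15; px1_4 = 130; py1_4 = 60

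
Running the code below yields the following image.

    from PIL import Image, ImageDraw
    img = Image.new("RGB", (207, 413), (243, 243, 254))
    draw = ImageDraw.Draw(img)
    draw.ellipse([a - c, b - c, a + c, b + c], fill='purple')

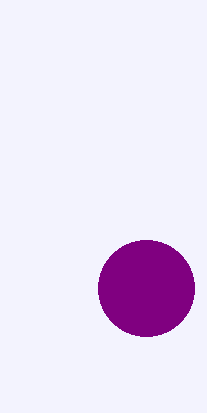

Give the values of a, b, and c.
a = 146; b = 288; c = 48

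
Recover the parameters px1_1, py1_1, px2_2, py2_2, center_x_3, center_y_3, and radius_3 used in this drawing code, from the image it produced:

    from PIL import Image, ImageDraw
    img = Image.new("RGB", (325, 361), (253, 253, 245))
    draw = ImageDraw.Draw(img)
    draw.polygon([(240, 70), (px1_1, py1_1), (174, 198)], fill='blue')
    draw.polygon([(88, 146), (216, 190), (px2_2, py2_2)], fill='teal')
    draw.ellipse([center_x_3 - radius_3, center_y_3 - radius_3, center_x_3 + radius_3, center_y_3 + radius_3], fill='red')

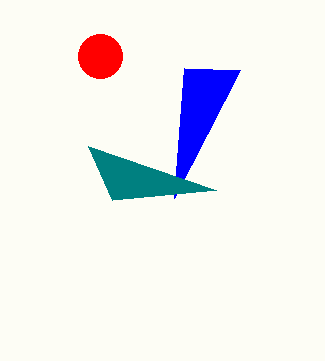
px1_1 = 184, py1_1 = 68, px2_2 = 112, py2_2 = 200, center_x_3 = 100, center_y_3 = 56, radius_3 = 22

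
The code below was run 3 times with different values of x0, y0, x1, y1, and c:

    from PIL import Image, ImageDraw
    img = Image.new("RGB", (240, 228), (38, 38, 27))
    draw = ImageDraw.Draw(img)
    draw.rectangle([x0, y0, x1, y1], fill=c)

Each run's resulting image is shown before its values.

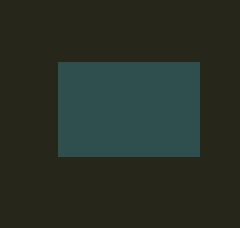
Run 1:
x0 = 58; y0 = 62; x1 = 199; y1 = 156; c = 'darkslategray'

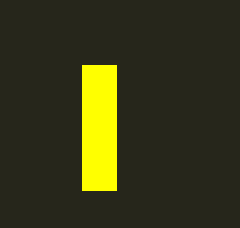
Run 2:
x0 = 82, y0 = 65, x1 = 116, y1 = 190, c = 'yellow'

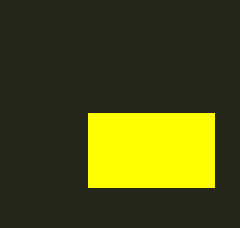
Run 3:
x0 = 88, y0 = 113, x1 = 214, y1 = 187, c = 'yellow'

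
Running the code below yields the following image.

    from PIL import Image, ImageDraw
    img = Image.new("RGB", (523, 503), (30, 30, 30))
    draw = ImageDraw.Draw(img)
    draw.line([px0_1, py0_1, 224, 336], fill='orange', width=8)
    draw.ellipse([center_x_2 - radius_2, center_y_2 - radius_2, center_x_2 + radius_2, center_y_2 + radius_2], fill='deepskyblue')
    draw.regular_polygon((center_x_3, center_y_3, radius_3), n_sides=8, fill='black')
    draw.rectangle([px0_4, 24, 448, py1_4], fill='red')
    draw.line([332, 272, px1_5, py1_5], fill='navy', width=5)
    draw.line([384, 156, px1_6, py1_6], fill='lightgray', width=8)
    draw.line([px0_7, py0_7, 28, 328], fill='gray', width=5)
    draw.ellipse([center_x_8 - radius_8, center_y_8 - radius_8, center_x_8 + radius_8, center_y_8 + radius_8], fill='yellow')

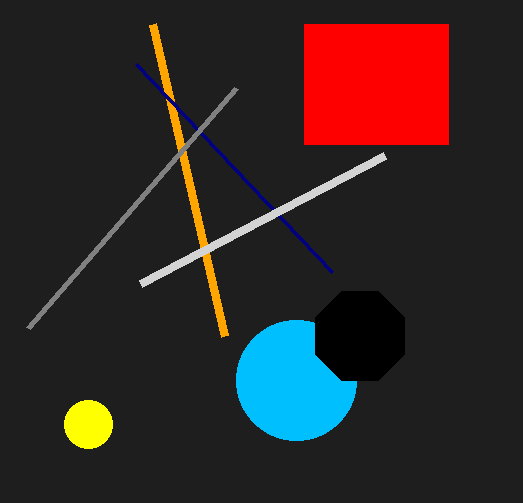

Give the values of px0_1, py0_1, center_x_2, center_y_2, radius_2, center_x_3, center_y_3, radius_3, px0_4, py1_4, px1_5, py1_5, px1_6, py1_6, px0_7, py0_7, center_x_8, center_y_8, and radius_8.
px0_1 = 152
py0_1 = 24
center_x_2 = 296
center_y_2 = 380
radius_2 = 60
center_x_3 = 360
center_y_3 = 336
radius_3 = 48
px0_4 = 304
py1_4 = 144
px1_5 = 136
py1_5 = 64
px1_6 = 140
py1_6 = 284
px0_7 = 236
py0_7 = 88
center_x_8 = 88
center_y_8 = 424
radius_8 = 24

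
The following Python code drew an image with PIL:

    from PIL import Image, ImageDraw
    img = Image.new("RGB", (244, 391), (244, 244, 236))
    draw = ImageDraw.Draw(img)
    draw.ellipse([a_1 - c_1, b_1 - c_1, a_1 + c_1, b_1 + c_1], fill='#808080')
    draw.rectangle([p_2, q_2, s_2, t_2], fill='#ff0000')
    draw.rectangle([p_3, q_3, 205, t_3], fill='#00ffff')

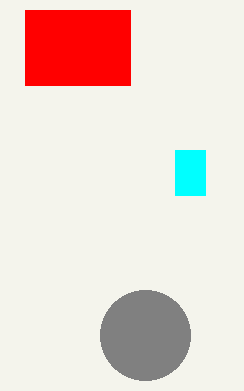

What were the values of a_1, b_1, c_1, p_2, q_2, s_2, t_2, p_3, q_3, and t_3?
a_1 = 145
b_1 = 335
c_1 = 45
p_2 = 25
q_2 = 10
s_2 = 130
t_2 = 85
p_3 = 175
q_3 = 150
t_3 = 195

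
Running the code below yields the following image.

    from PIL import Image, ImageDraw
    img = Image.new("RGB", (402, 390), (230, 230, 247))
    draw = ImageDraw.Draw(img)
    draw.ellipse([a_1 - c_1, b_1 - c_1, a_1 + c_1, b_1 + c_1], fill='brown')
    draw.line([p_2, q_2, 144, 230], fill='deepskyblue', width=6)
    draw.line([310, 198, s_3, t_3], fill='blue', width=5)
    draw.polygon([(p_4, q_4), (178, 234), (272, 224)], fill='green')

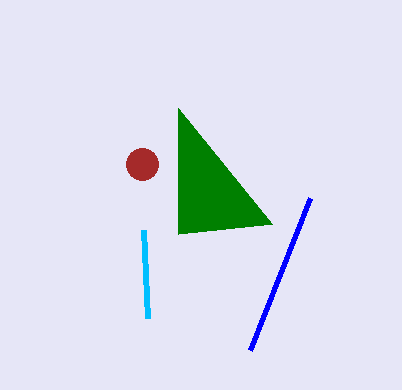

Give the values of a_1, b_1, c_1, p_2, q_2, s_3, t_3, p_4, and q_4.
a_1 = 142; b_1 = 164; c_1 = 16; p_2 = 148; q_2 = 318; s_3 = 250; t_3 = 350; p_4 = 178; q_4 = 108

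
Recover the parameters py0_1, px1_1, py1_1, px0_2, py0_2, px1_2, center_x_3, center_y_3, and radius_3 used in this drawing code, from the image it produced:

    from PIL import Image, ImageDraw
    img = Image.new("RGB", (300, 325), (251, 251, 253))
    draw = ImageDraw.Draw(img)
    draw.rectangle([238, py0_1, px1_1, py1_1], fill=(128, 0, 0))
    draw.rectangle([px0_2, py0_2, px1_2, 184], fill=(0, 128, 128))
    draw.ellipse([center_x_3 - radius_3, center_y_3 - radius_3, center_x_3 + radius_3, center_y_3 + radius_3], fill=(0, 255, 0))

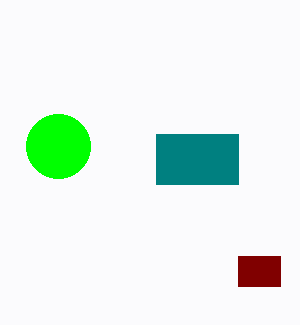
py0_1 = 256; px1_1 = 280; py1_1 = 286; px0_2 = 156; py0_2 = 134; px1_2 = 238; center_x_3 = 58; center_y_3 = 146; radius_3 = 32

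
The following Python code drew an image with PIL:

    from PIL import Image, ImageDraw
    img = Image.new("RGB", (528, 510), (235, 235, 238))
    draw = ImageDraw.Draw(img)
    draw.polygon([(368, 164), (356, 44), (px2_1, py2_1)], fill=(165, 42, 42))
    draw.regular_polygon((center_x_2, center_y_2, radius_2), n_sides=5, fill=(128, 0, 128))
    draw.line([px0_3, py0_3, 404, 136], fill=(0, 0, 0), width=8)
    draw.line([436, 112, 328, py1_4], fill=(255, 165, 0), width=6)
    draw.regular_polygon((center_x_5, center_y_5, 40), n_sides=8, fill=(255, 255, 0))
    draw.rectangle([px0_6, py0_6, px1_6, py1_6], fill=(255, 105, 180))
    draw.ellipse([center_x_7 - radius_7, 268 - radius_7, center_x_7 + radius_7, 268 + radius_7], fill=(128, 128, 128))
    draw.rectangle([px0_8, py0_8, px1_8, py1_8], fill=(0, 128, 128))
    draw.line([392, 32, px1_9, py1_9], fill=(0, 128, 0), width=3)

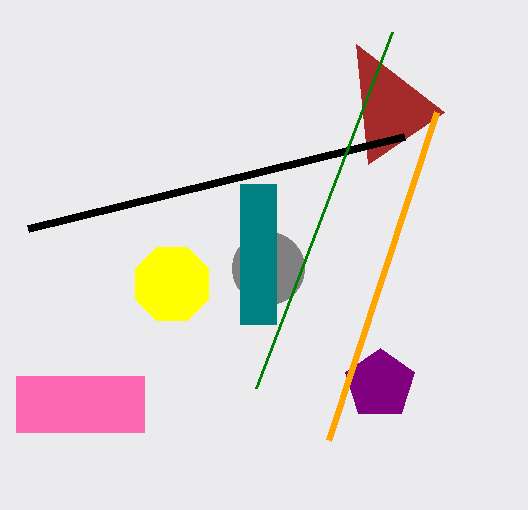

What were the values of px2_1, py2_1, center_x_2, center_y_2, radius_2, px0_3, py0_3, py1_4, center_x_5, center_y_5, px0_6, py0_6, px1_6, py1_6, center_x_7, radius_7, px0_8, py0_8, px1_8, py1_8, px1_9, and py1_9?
px2_1 = 444
py2_1 = 112
center_x_2 = 380
center_y_2 = 384
radius_2 = 36
px0_3 = 28
py0_3 = 228
py1_4 = 440
center_x_5 = 172
center_y_5 = 284
px0_6 = 16
py0_6 = 376
px1_6 = 144
py1_6 = 432
center_x_7 = 268
radius_7 = 36
px0_8 = 240
py0_8 = 184
px1_8 = 276
py1_8 = 324
px1_9 = 256
py1_9 = 388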